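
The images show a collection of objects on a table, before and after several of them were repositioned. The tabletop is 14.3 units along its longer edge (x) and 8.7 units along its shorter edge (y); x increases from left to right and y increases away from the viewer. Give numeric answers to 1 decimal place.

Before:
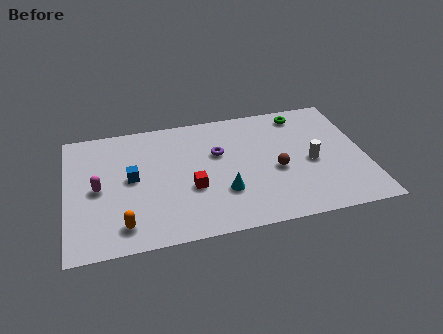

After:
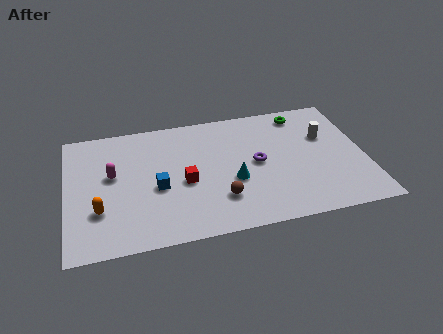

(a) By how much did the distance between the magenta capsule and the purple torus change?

+1.0

Before: roughly 5.9 units apart; after: 6.9. That's 1.0 units further apart.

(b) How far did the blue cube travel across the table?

1.5

The blue cube moved from about (3.1, 4.6) to (4.3, 3.7), a distance of √(1.2² + 0.9²) ≈ 1.5.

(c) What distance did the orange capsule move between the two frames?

1.6

The orange capsule was near (2.6, 1.5) before and (1.5, 2.7) after, so it travelled √(1.1² + 1.2²) ≈ 1.6 units.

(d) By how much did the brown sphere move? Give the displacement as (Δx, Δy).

(-2.8, -1.4)

The brown sphere started near (10.0, 3.7) and ended near (7.2, 2.3).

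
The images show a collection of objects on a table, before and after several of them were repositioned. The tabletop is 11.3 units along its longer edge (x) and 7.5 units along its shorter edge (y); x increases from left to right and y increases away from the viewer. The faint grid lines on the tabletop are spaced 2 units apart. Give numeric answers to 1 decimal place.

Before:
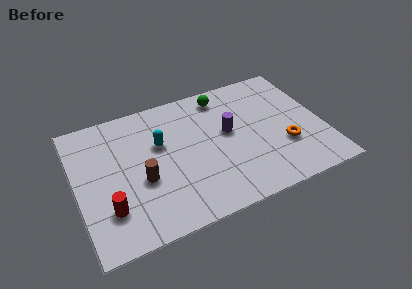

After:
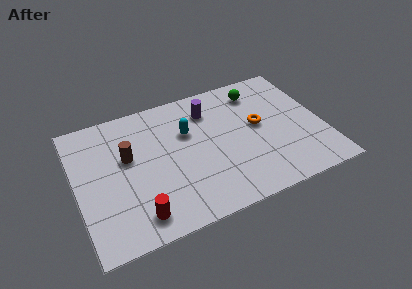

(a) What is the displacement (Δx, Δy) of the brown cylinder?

(-0.5, 1.5)

The brown cylinder was at about (2.9, 3.0) and moved to about (2.4, 4.5).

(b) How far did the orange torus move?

1.9

The orange torus was near (9.4, 2.5) before and (8.4, 4.1) after, so it travelled √(1.0² + 1.6²) ≈ 1.9 units.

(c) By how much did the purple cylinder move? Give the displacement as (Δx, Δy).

(-0.7, 1.6)

The purple cylinder was at about (7.0, 4.2) and moved to about (6.3, 5.8).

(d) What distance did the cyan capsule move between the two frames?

1.3

The cyan capsule was near (3.9, 4.7) before and (5.2, 4.9) after, so it travelled √(1.3² + 0.2²) ≈ 1.3 units.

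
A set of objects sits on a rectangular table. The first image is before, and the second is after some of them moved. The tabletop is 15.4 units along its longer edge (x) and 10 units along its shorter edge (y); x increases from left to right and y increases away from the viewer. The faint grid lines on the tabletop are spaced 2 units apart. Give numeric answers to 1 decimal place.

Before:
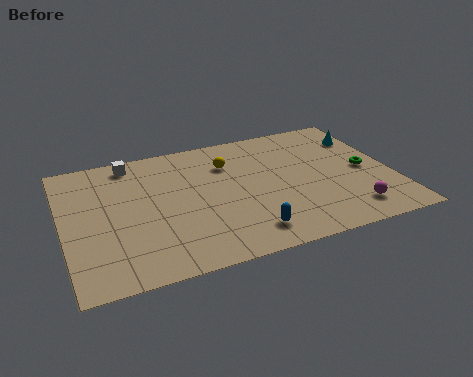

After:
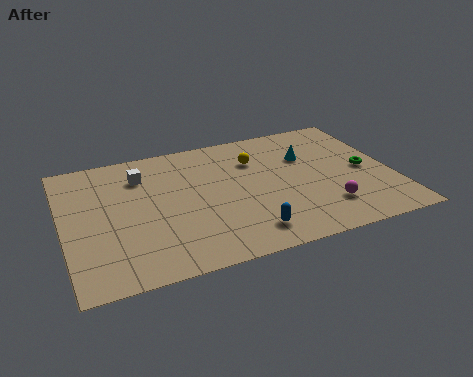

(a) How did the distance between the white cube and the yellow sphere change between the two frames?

+0.7

They were about 4.7 units apart before and 5.4 after — 0.7 units further apart.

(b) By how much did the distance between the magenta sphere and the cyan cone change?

-1.6

They were about 5.9 units apart before and 4.3 after — 1.6 units closer together.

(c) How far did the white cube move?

1.3

The white cube moved from about (3.4, 8.8) to (3.8, 7.6), a distance of √(0.4² + 1.2²) ≈ 1.3.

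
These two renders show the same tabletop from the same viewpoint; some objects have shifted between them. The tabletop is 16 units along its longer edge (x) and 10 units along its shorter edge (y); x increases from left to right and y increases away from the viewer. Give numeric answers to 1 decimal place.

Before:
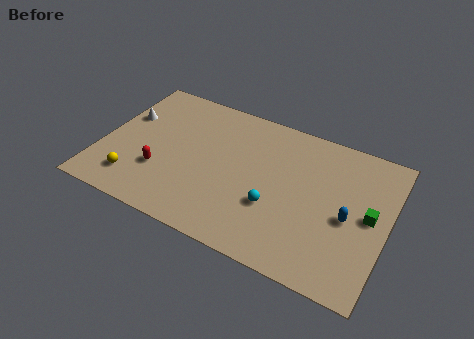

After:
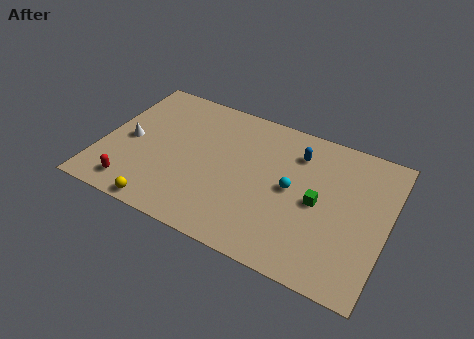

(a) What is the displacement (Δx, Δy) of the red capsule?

(-1.3, -1.7)

The red capsule was at about (3.5, 3.2) and moved to about (2.2, 1.5).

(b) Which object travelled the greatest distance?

the blue capsule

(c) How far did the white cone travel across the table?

1.8

The white cone was near (1.0, 6.4) before and (1.5, 4.7) after, so it travelled √(0.5² + 1.7²) ≈ 1.8 units.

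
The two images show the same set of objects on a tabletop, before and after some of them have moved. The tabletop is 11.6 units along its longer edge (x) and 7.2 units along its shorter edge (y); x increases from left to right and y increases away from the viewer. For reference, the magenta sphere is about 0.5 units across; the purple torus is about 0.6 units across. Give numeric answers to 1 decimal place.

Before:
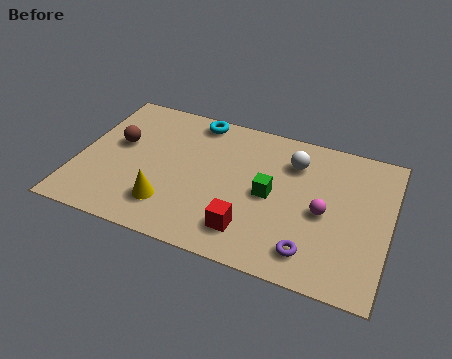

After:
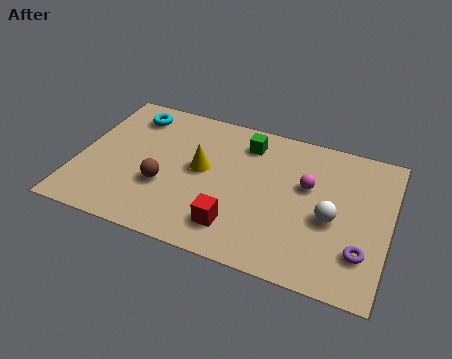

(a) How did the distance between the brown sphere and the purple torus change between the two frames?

-0.6

Before: roughly 8.0 units apart; after: 7.4. That's 0.6 units closer together.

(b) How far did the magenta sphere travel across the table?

1.3

From (9.2, 3.3) to (8.5, 4.4), the magenta sphere covered √(0.7² + 1.1²) ≈ 1.3 units.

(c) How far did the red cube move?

0.5

The red cube moved from about (6.6, 1.5) to (6.1, 1.5), a distance of √(0.5² + 0.0²) ≈ 0.5.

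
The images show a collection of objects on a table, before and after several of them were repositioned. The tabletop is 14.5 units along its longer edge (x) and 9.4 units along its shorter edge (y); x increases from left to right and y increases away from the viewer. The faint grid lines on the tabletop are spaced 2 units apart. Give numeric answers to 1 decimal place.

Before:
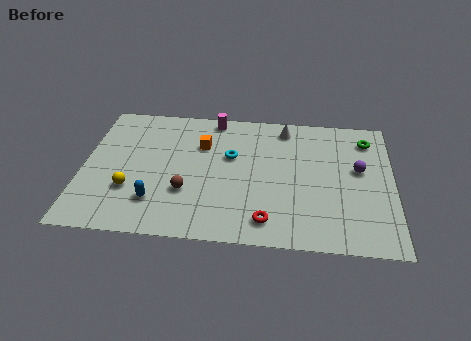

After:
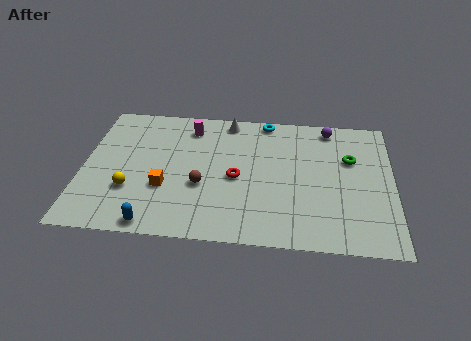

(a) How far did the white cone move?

2.7

The white cone was near (9.4, 8.1) before and (6.7, 8.4) after, so it travelled √(2.7² + 0.3²) ≈ 2.7 units.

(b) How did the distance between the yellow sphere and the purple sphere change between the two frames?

-0.3

The distance was about 10.9 in the first image and 10.6 in the second, so they moved 0.3 units closer together.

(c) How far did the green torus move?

1.7

The green torus was near (13.3, 7.6) before and (12.5, 6.1) after, so it travelled √(0.8² + 1.5²) ≈ 1.7 units.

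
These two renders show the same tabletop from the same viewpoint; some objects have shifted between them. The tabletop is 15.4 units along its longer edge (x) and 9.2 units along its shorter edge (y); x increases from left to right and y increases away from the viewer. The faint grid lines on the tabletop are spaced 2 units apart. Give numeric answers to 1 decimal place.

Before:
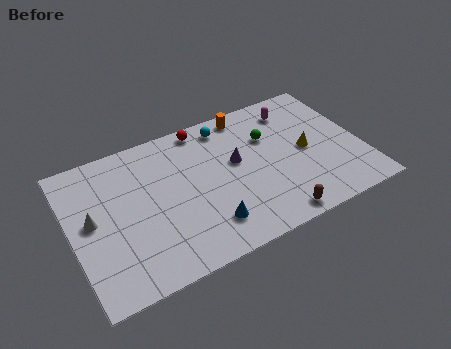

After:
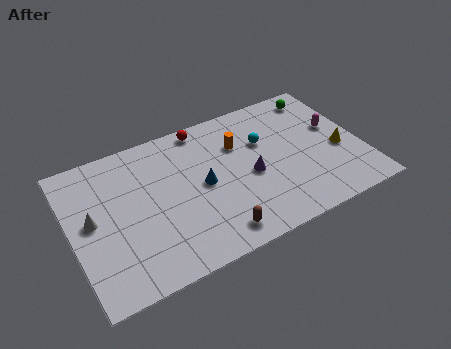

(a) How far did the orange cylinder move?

1.9

The orange cylinder was near (9.8, 8.2) before and (9.1, 6.4) after, so it travelled √(0.7² + 1.8²) ≈ 1.9 units.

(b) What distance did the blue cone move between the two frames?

2.6

The blue cone was near (6.8, 2.0) before and (6.9, 4.6) after, so it travelled √(0.1² + 2.6²) ≈ 2.6 units.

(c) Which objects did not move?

the white cone and the red sphere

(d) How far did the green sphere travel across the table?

3.5

From (10.7, 6.2) to (13.8, 7.9), the green sphere covered √(3.1² + 1.7²) ≈ 3.5 units.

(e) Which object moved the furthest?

the green sphere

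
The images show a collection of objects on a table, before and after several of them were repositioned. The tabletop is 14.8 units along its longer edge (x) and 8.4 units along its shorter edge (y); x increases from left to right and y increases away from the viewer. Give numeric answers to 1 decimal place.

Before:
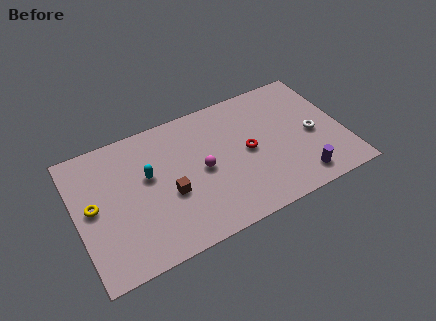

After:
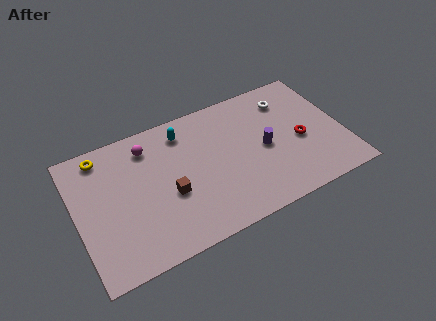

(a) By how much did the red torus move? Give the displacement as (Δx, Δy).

(2.9, -0.5)

The red torus started near (9.5, 4.2) and ended near (12.4, 3.7).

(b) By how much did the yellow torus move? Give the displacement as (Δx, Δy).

(0.8, 2.9)

From the two frames, the yellow torus sits at roughly (0.9, 4.4) before and (1.7, 7.3) after.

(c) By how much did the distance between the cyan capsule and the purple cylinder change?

-3.7

Before: roughly 8.8 units apart; after: 5.1. That's 3.7 units closer together.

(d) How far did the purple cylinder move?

3.1

The purple cylinder was near (12.0, 1.3) before and (10.4, 4.0) after, so it travelled √(1.6² + 2.7²) ≈ 3.1 units.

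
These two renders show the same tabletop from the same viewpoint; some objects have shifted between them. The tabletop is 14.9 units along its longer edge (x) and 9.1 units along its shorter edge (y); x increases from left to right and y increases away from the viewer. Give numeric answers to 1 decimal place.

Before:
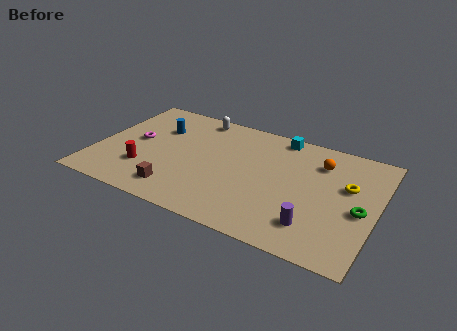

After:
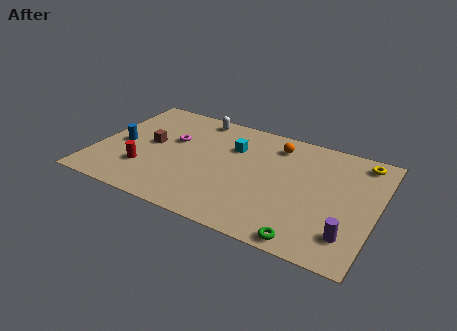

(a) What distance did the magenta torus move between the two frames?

2.1

From (2.0, 4.8) to (3.9, 5.6), the magenta torus covered √(1.9² + 0.8²) ≈ 2.1 units.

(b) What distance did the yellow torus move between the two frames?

2.4

The yellow torus moved from about (13.3, 5.6) to (13.8, 7.9), a distance of √(0.5² + 2.3²) ≈ 2.4.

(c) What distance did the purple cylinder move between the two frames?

1.8

The purple cylinder moved from about (11.9, 2.0) to (13.7, 2.0), a distance of √(1.8² + 0.0²) ≈ 1.8.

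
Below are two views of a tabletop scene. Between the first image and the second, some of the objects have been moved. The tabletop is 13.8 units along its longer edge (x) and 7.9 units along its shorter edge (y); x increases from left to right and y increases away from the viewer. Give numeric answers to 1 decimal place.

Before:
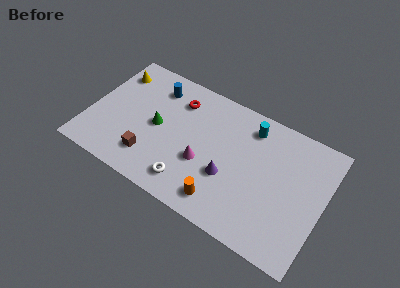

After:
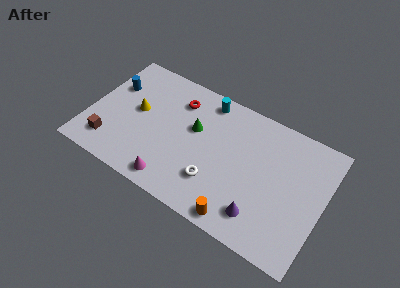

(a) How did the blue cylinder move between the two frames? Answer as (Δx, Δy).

(-2.4, -1.0)

The blue cylinder was at about (3.5, 6.3) and moved to about (1.1, 5.3).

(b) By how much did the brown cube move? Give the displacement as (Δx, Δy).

(-2.4, -0.2)

From the two frames, the brown cube sits at roughly (3.9, 1.8) before and (1.5, 1.6) after.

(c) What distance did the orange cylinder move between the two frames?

1.2

The orange cylinder was near (8.3, 1.3) before and (9.4, 0.8) after, so it travelled √(1.1² + 0.5²) ≈ 1.2 units.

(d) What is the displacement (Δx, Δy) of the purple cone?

(2.1, -1.3)

From the two frames, the purple cone sits at roughly (8.4, 2.9) before and (10.5, 1.6) after.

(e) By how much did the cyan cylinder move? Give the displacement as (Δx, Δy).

(-2.7, 0.4)

From the two frames, the cyan cylinder sits at roughly (9.2, 6.5) before and (6.5, 6.9) after.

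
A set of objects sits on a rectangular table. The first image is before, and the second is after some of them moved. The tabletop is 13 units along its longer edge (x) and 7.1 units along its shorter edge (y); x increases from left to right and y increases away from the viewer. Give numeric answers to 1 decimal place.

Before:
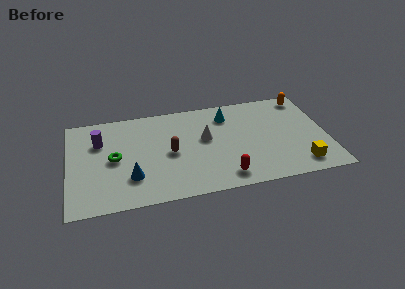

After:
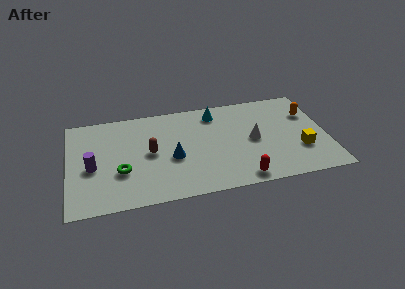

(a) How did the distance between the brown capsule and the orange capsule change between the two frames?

+0.7

Before: roughly 7.5 units apart; after: 8.2. That's 0.7 units further apart.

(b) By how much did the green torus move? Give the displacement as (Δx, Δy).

(0.3, -1.0)

The green torus started near (2.3, 3.5) and ended near (2.6, 2.5).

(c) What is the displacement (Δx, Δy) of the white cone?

(2.4, -0.6)

From the two frames, the white cone sits at roughly (6.9, 4.1) before and (9.3, 3.5) after.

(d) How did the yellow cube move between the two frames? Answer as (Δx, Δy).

(0.1, 1.1)

From the two frames, the yellow cube sits at roughly (11.5, 1.2) before and (11.6, 2.3) after.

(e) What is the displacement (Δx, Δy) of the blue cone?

(2.1, 1.0)

From the two frames, the blue cone sits at roughly (3.1, 2.0) before and (5.2, 3.0) after.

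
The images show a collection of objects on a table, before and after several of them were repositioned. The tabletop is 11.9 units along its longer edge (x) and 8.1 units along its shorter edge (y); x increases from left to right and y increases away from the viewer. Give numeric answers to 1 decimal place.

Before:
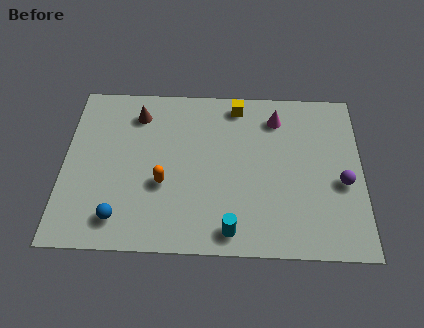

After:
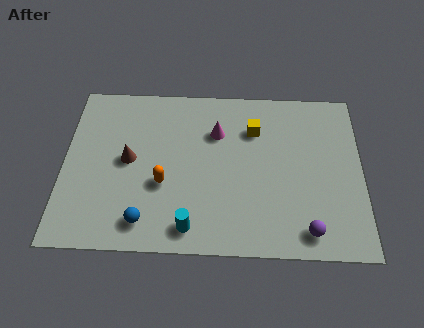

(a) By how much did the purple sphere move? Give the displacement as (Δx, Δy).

(-1.4, -2.3)

The purple sphere started near (11.1, 3.4) and ended near (9.7, 1.1).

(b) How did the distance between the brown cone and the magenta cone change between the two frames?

-1.8

Before: roughly 5.6 units apart; after: 3.8. That's 1.8 units closer together.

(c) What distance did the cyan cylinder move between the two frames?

1.6

From (6.7, 1.0) to (5.1, 1.1), the cyan cylinder covered √(1.6² + 0.1²) ≈ 1.6 units.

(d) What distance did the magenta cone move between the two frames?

2.5

From (8.5, 6.5) to (6.1, 5.7), the magenta cone covered √(2.4² + 0.8²) ≈ 2.5 units.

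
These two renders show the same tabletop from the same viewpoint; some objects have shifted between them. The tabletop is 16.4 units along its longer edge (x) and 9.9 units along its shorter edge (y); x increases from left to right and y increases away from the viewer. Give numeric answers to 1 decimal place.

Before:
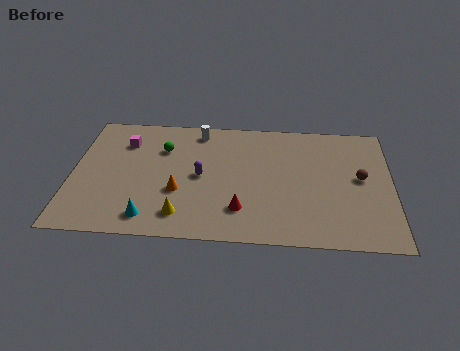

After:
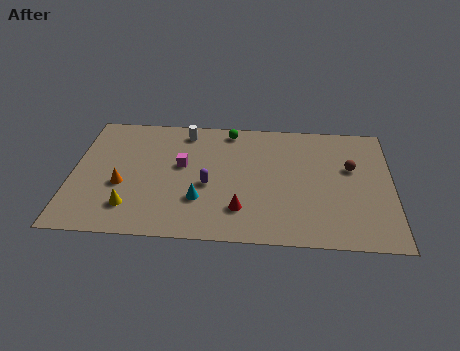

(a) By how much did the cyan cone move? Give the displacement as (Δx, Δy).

(2.5, 1.5)

The cyan cone started near (4.1, 1.5) and ended near (6.6, 3.0).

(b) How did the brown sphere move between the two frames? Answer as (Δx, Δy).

(-0.5, 0.8)

The brown sphere started near (14.8, 5.3) and ended near (14.3, 6.1).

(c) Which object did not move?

the red cone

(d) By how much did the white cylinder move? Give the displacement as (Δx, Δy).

(-0.7, -0.1)

The white cylinder started near (6.4, 8.6) and ended near (5.7, 8.5).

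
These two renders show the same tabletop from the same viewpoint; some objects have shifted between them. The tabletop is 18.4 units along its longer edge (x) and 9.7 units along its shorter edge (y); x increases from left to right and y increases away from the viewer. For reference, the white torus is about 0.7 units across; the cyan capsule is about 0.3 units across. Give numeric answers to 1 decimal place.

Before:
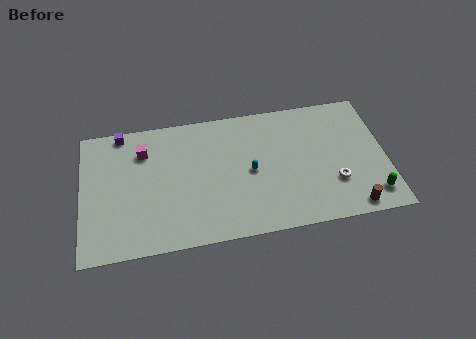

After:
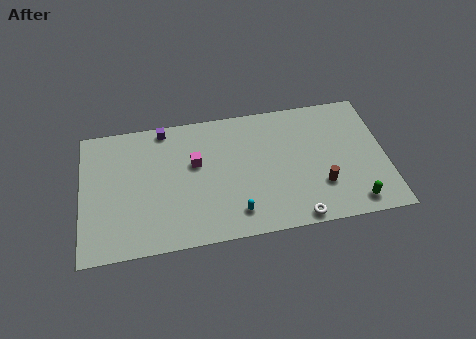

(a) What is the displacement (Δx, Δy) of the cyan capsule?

(-1.0, -2.9)

The cyan capsule was at about (10.2, 4.7) and moved to about (9.2, 1.8).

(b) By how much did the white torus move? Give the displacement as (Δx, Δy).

(-2.4, -2.2)

The white torus started near (15.2, 3.0) and ended near (12.8, 0.8).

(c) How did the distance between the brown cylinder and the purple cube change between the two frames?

-4.7

The distance was about 15.7 in the first image and 11.0 in the second, so they moved 4.7 units closer together.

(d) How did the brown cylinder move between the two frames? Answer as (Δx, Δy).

(-1.7, 1.9)

From the two frames, the brown cylinder sits at roughly (16.1, 1.0) before and (14.4, 2.9) after.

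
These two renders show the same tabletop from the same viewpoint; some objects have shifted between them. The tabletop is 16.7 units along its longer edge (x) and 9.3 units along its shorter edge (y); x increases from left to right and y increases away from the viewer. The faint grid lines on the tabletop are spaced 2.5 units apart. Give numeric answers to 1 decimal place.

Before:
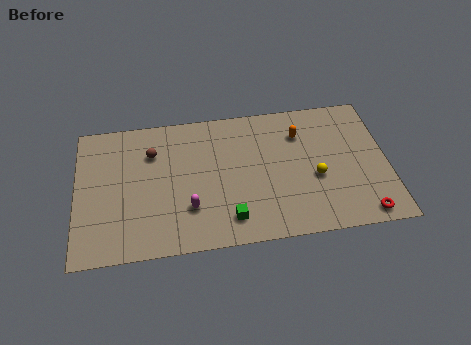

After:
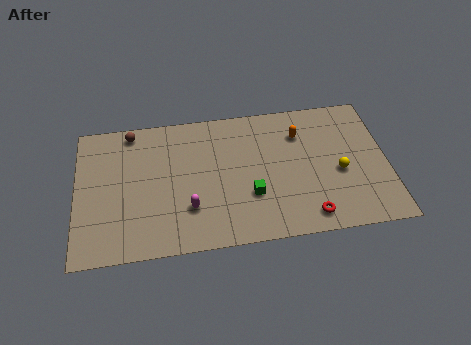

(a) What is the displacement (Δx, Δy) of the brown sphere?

(-1.1, 1.6)

From the two frames, the brown sphere sits at roughly (4.1, 6.7) before and (3.0, 8.3) after.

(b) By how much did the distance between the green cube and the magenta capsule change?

+1.0

The distance was about 2.3 in the first image and 3.3 in the second, so they moved 1.0 units further apart.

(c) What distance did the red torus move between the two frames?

2.9

The red torus was near (15.2, 1.0) before and (12.3, 1.3) after, so it travelled √(2.9² + 0.3²) ≈ 2.9 units.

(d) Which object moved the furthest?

the red torus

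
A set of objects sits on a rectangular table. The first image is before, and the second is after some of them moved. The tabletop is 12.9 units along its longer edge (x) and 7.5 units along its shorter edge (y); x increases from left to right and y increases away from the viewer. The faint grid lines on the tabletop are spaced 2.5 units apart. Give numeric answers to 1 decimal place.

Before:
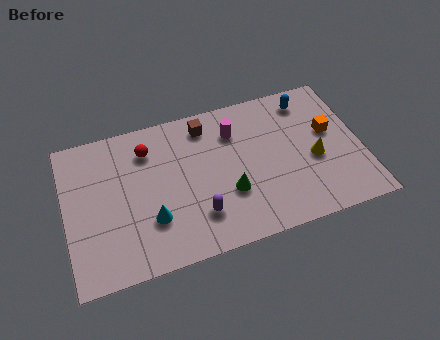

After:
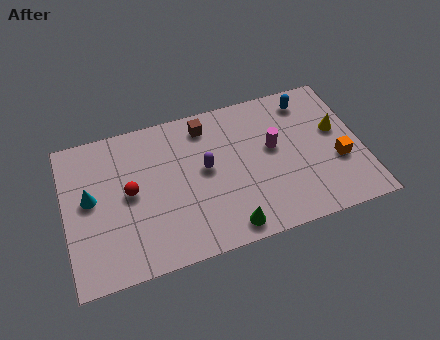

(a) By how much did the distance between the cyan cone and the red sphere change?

-1.8

They were about 3.5 units apart before and 1.7 after — 1.8 units closer together.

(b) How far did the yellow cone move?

1.6

From (10.8, 3.2) to (11.9, 4.4), the yellow cone covered √(1.1² + 1.2²) ≈ 1.6 units.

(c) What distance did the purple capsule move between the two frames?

2.3

The purple capsule moved from about (5.6, 1.9) to (6.1, 4.1), a distance of √(0.5² + 2.2²) ≈ 2.3.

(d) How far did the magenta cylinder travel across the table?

2.1

From (7.5, 5.6) to (9.1, 4.3), the magenta cylinder covered √(1.6² + 1.3²) ≈ 2.1 units.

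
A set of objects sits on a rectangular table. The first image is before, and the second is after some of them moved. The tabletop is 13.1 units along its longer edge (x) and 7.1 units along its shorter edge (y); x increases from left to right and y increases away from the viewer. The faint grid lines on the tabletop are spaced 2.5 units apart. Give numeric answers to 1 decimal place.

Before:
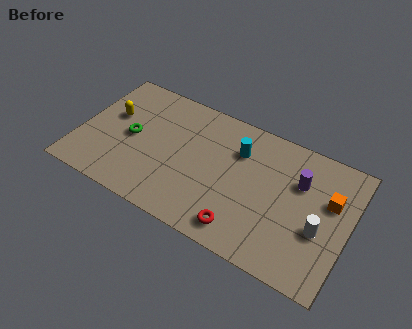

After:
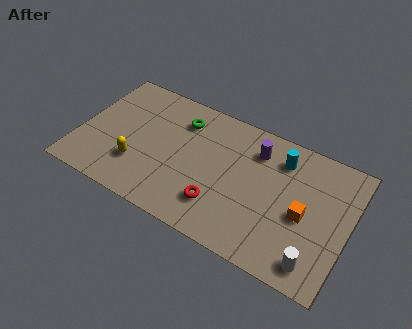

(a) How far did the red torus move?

1.4

The red torus moved from about (8.3, 1.1) to (7.1, 1.8), a distance of √(1.2² + 0.7²) ≈ 1.4.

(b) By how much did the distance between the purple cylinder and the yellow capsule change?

-2.8

Before: roughly 9.2 units apart; after: 6.4. That's 2.8 units closer together.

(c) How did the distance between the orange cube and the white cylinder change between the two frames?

+0.5

They were about 1.7 units apart before and 2.2 after — 0.5 units further apart.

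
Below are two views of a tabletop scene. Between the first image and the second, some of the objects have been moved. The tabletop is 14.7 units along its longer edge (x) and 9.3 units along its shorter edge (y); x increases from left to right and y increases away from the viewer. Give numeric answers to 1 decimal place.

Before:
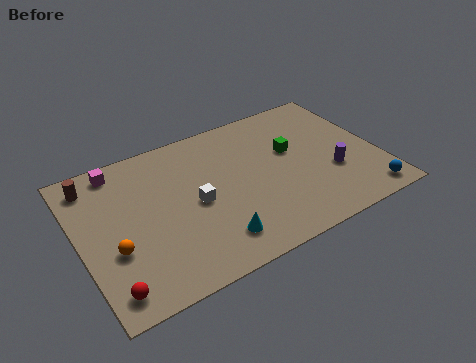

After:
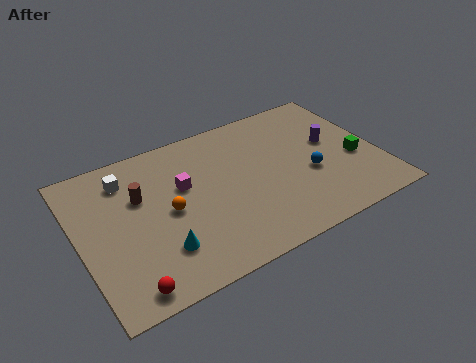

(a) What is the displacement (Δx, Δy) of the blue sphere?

(-2.4, 2.6)

The blue sphere started near (13.6, 1.1) and ended near (11.2, 3.7).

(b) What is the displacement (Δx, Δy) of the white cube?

(-3.0, 3.0)

The white cube started near (5.6, 4.4) and ended near (2.6, 7.4).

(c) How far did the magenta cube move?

3.8

The magenta cube moved from about (2.3, 8.2) to (5.2, 5.7), a distance of √(2.9² + 2.5²) ≈ 3.8.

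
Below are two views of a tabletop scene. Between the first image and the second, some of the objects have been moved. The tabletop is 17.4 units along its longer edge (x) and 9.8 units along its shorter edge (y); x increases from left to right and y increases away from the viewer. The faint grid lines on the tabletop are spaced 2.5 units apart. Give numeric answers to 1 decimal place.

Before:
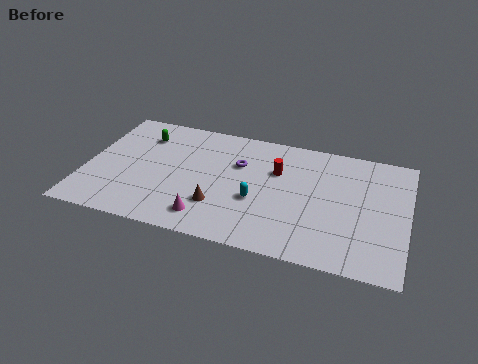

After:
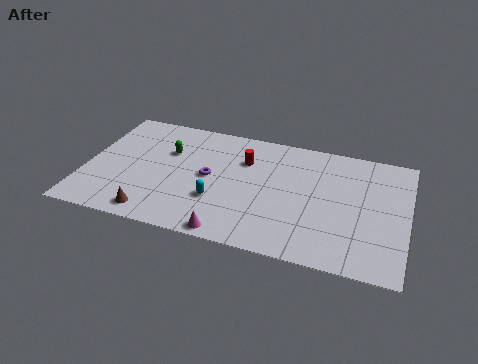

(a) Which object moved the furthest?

the brown cone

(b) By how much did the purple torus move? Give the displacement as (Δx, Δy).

(-1.5, -1.5)

The purple torus started near (8.2, 6.5) and ended near (6.7, 5.0).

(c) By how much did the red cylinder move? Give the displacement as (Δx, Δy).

(-1.8, 0.4)

From the two frames, the red cylinder sits at roughly (10.3, 6.5) before and (8.5, 6.9) after.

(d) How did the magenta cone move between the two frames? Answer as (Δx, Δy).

(1.3, -0.9)

The magenta cone started near (6.9, 1.7) and ended near (8.2, 0.8).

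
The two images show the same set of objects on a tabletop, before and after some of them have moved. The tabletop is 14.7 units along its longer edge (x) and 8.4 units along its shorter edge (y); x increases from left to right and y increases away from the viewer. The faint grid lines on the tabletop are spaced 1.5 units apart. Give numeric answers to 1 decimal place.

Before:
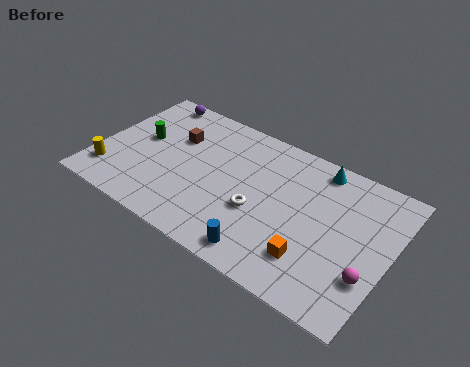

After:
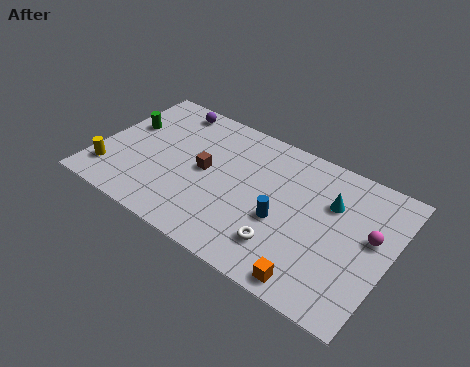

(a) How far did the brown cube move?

2.2

The brown cube was near (3.6, 5.6) before and (5.4, 4.3) after, so it travelled √(1.8² + 1.3²) ≈ 2.2 units.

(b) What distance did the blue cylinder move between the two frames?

2.4

The blue cylinder moved from about (9.0, 1.1) to (9.5, 3.4), a distance of √(0.5² + 2.3²) ≈ 2.4.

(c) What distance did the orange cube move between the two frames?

1.2

The orange cube moved from about (11.2, 2.1) to (11.5, 0.9), a distance of √(0.3² + 1.2²) ≈ 1.2.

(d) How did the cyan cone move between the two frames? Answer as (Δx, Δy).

(0.9, -1.7)

From the two frames, the cyan cone sits at roughly (10.7, 7.4) before and (11.6, 5.7) after.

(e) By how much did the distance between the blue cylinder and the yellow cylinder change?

+0.6

They were about 8.1 units apart before and 8.7 after — 0.6 units further apart.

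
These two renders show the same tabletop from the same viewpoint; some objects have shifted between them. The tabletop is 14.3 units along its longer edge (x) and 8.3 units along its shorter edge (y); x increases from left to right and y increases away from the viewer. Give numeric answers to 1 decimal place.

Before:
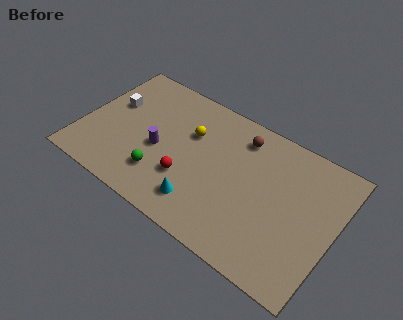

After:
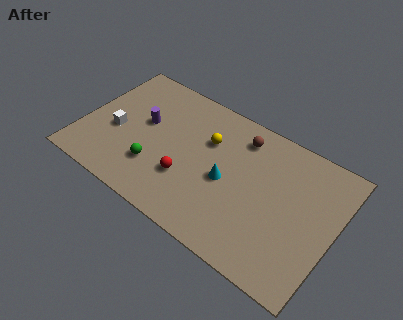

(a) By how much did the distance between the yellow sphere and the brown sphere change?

-0.9

They were about 3.0 units apart before and 2.1 after — 0.9 units closer together.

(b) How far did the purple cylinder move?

1.6

From (4.4, 3.6) to (3.3, 4.8), the purple cylinder covered √(1.1² + 1.2²) ≈ 1.6 units.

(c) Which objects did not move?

the brown sphere and the red sphere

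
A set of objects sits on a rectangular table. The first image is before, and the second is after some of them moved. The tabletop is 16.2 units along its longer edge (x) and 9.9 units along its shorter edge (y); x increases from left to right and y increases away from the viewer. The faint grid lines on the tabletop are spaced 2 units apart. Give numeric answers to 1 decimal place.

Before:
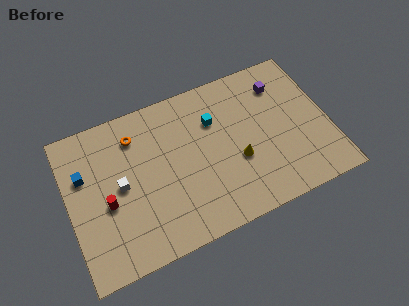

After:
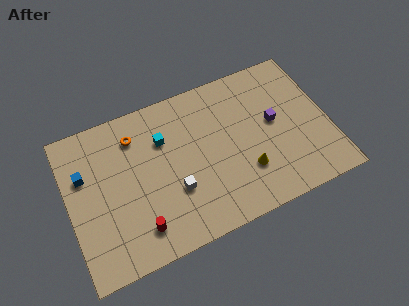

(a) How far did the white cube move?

3.6

The white cube moved from about (3.2, 5.0) to (6.4, 3.4), a distance of √(3.2² + 1.6²) ≈ 3.6.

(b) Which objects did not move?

the blue cube and the orange torus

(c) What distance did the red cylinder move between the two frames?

2.9

From (2.3, 4.2) to (4.0, 1.9), the red cylinder covered √(1.7² + 2.3²) ≈ 2.9 units.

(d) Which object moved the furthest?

the white cube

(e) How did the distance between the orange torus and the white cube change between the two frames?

+1.8

Before: roughly 3.0 units apart; after: 4.8. That's 1.8 units further apart.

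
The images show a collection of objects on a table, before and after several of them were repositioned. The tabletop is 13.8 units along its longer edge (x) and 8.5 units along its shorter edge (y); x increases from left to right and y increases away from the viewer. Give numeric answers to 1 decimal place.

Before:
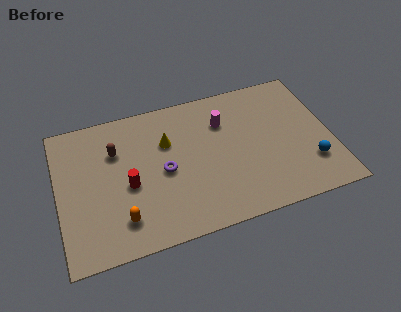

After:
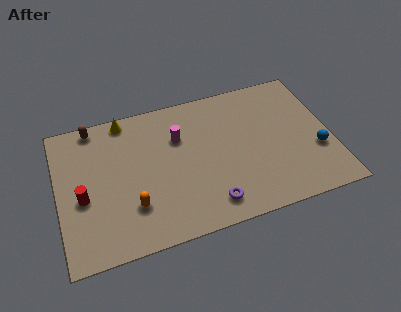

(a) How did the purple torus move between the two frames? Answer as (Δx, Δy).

(2.1, -2.6)

The purple torus was at about (5.3, 4.0) and moved to about (7.4, 1.4).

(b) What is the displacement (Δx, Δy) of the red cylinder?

(-2.3, -0.1)

From the two frames, the red cylinder sits at roughly (3.5, 3.7) before and (1.2, 3.6) after.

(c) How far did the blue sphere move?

0.8

From (12.6, 2.3) to (13.0, 3.0), the blue sphere covered √(0.4² + 0.7²) ≈ 0.8 units.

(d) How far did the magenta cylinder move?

2.3

The magenta cylinder was near (8.5, 6.1) before and (6.2, 5.8) after, so it travelled √(2.3² + 0.3²) ≈ 2.3 units.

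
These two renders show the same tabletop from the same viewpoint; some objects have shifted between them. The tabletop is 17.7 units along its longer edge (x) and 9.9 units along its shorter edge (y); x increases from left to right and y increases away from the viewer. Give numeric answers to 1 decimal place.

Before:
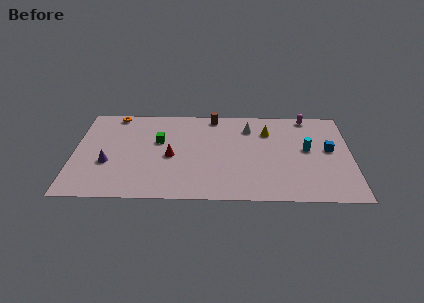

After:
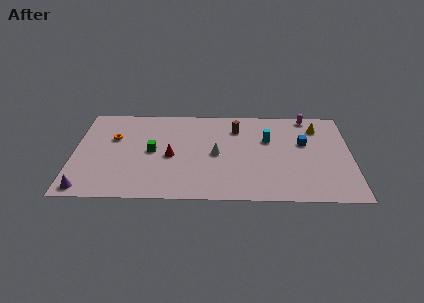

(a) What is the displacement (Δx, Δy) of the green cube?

(-0.4, -1.1)

From the two frames, the green cube sits at roughly (5.4, 6.1) before and (5.0, 5.0) after.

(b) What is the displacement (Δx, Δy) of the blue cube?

(-1.6, 0.7)

The blue cube started near (16.3, 5.4) and ended near (14.7, 6.1).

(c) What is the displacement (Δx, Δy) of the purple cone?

(-1.3, -2.7)

The purple cone was at about (2.2, 3.7) and moved to about (0.9, 1.0).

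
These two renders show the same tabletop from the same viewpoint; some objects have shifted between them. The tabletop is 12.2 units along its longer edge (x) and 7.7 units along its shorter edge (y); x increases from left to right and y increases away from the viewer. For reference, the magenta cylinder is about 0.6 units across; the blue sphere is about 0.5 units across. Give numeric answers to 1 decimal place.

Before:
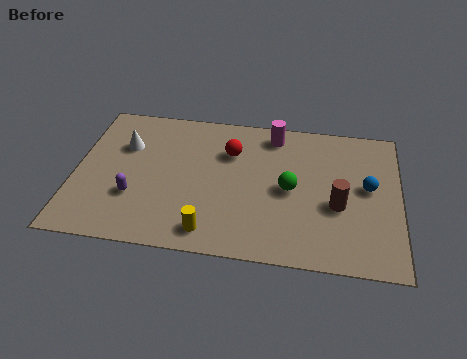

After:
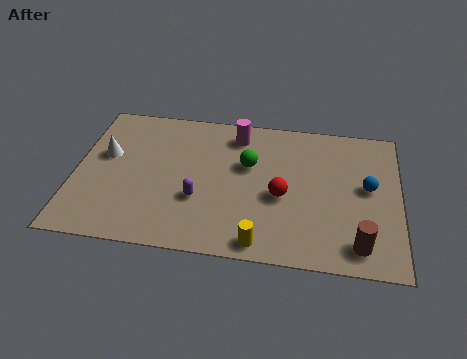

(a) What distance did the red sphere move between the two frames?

2.9

The red sphere was near (5.8, 5.4) before and (7.8, 3.3) after, so it travelled √(2.0² + 2.1²) ≈ 2.9 units.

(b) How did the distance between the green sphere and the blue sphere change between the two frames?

+1.6

They were about 2.9 units apart before and 4.5 after — 1.6 units further apart.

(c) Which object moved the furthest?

the red sphere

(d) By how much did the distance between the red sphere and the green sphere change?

-0.9

They were about 2.9 units apart before and 2.0 after — 0.9 units closer together.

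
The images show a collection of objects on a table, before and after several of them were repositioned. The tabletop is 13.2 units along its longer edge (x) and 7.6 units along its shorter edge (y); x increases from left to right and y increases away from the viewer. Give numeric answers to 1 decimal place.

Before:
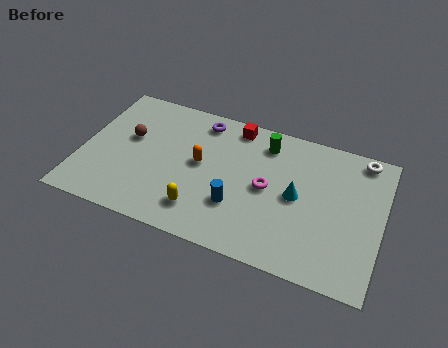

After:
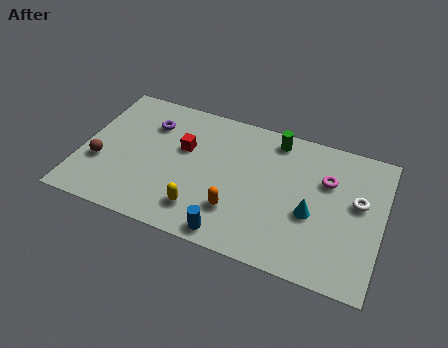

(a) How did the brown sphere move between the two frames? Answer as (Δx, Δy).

(-1.1, -1.8)

The brown sphere was at about (2.0, 4.5) and moved to about (0.9, 2.7).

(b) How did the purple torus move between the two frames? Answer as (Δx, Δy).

(-2.2, -0.9)

The purple torus started near (5.0, 6.5) and ended near (2.8, 5.6).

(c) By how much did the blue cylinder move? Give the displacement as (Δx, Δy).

(-0.1, -1.6)

The blue cylinder started near (7.0, 2.4) and ended near (6.9, 0.8).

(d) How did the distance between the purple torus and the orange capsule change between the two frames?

+3.1

The distance was about 2.4 in the first image and 5.5 in the second, so they moved 3.1 units further apart.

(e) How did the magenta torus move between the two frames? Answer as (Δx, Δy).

(2.5, 1.3)

From the two frames, the magenta torus sits at roughly (8.2, 3.8) before and (10.7, 5.1) after.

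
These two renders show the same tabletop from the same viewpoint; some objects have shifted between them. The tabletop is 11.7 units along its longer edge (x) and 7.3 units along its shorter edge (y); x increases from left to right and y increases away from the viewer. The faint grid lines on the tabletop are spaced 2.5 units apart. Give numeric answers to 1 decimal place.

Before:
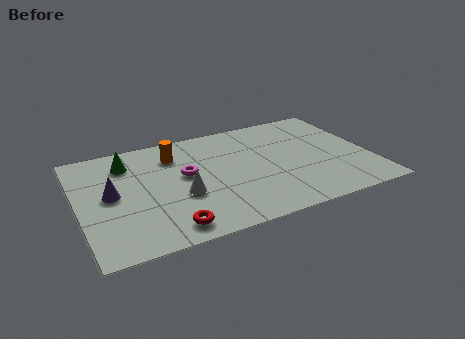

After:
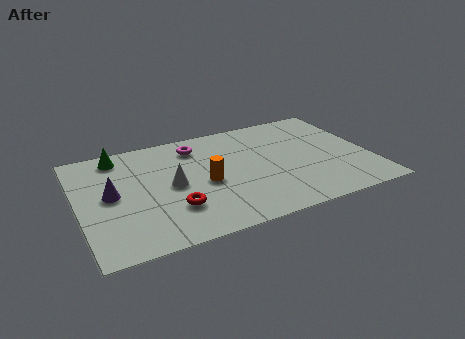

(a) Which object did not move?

the purple cone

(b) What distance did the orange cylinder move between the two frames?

2.5

The orange cylinder was near (4.0, 5.6) before and (5.0, 3.3) after, so it travelled √(1.0² + 2.3²) ≈ 2.5 units.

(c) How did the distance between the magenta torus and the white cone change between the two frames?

+1.3

Before: roughly 1.3 units apart; after: 2.6. That's 1.3 units further apart.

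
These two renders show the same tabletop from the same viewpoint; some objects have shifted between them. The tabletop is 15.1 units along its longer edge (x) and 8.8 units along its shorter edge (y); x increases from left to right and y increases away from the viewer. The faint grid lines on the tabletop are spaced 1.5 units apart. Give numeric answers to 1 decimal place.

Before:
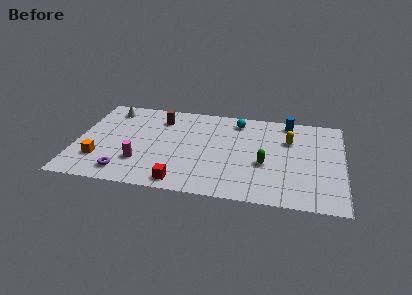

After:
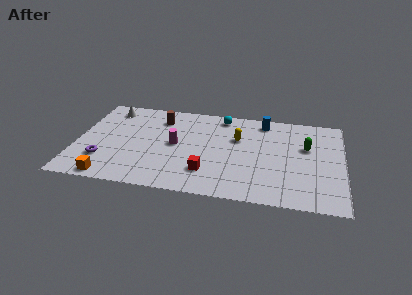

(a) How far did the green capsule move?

3.0

From (10.7, 3.5) to (13.0, 5.5), the green capsule covered √(2.3² + 2.0²) ≈ 3.0 units.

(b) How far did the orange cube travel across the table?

1.7

The orange cube was near (1.4, 2.4) before and (2.1, 0.8) after, so it travelled √(0.7² + 1.6²) ≈ 1.7 units.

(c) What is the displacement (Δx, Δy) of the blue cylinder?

(-1.4, -0.2)

From the two frames, the blue cylinder sits at roughly (11.9, 7.8) before and (10.5, 7.6) after.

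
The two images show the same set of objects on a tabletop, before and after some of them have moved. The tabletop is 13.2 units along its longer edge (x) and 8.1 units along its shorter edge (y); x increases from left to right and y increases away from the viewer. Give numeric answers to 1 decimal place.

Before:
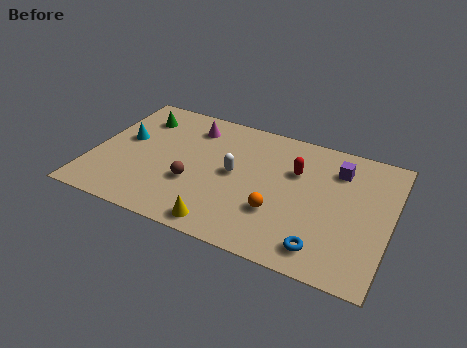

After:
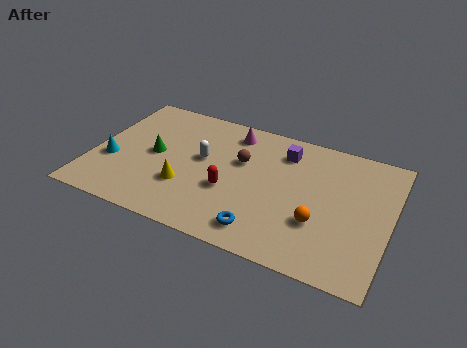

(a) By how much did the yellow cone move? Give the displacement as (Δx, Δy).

(-1.9, 1.7)

The yellow cone started near (6.2, 0.9) and ended near (4.3, 2.6).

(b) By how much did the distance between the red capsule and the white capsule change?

-0.8

Before: roughly 2.9 units apart; after: 2.1. That's 0.8 units closer together.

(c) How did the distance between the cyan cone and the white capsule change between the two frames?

-0.8

They were about 5.0 units apart before and 4.2 after — 0.8 units closer together.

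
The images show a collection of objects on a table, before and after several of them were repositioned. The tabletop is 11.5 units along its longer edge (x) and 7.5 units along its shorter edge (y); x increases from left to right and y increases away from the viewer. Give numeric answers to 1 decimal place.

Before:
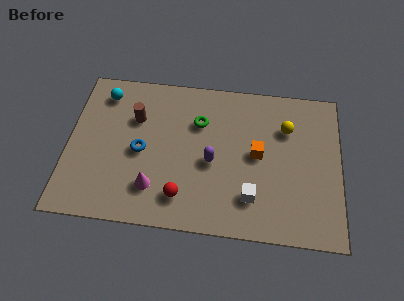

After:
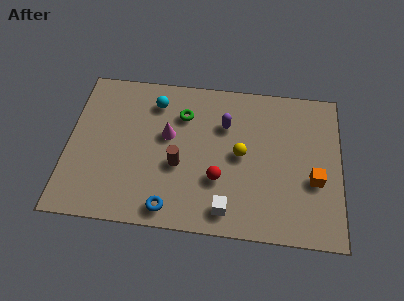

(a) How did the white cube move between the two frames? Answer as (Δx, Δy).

(-1.0, -0.7)

From the two frames, the white cube sits at roughly (7.8, 1.8) before and (6.8, 1.1) after.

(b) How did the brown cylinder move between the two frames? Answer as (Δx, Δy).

(1.9, -2.1)

The brown cylinder was at about (2.8, 5.1) and moved to about (4.7, 3.0).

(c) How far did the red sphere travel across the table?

1.8

From (4.9, 1.5) to (6.4, 2.5), the red sphere covered √(1.5² + 1.0²) ≈ 1.8 units.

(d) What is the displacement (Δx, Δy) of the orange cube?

(2.4, -1.0)

The orange cube was at about (8.0, 3.9) and moved to about (10.4, 2.9).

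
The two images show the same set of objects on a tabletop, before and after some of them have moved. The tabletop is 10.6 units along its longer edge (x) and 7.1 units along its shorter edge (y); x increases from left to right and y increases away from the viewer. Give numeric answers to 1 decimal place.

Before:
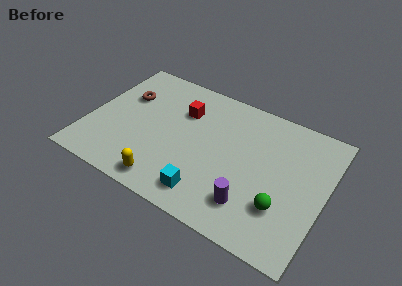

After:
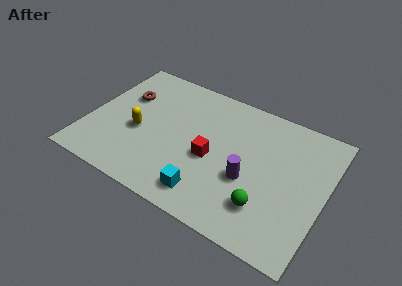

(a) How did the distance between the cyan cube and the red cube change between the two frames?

-2.3

Before: roughly 4.2 units apart; after: 1.9. That's 2.3 units closer together.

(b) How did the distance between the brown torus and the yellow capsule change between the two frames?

-2.6

The distance was about 4.5 in the first image and 1.9 in the second, so they moved 2.6 units closer together.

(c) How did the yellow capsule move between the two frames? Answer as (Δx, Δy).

(-1.6, 2.1)

From the two frames, the yellow capsule sits at roughly (3.9, 0.9) before and (2.3, 3.0) after.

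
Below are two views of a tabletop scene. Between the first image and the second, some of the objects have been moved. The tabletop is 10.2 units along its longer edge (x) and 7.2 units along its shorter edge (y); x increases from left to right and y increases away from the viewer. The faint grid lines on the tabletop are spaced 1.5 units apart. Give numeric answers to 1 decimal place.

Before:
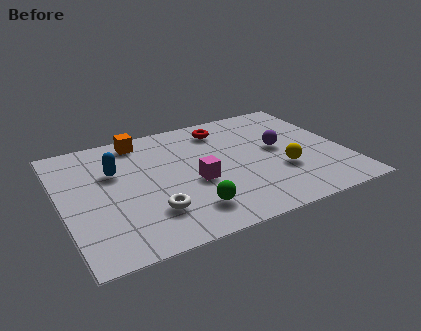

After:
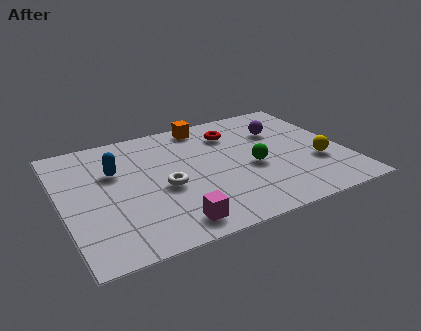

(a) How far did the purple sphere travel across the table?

1.1

From (7.9, 3.9) to (8.1, 5.0), the purple sphere covered √(0.2² + 1.1²) ≈ 1.1 units.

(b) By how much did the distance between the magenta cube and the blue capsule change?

+0.8

They were about 3.2 units apart before and 4.0 after — 0.8 units further apart.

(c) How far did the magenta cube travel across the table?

2.3

From (4.7, 3.0) to (3.6, 1.0), the magenta cube covered √(1.1² + 2.0²) ≈ 2.3 units.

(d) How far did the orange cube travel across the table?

2.4

The orange cube was near (3.1, 6.3) before and (5.5, 6.4) after, so it travelled √(2.4² + 0.1²) ≈ 2.4 units.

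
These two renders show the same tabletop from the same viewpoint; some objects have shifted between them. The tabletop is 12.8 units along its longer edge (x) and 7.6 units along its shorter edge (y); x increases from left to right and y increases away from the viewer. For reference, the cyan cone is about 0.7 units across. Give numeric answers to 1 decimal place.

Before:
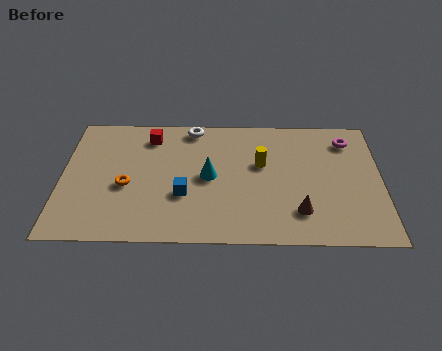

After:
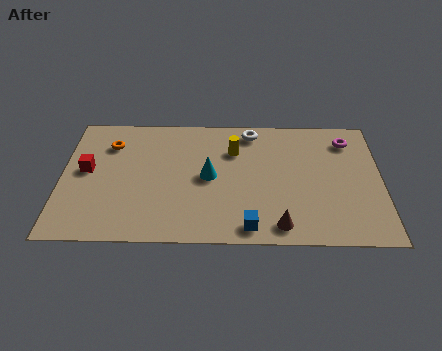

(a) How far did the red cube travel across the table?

3.3

The red cube was near (3.5, 6.2) before and (1.0, 4.1) after, so it travelled √(2.5² + 2.1²) ≈ 3.3 units.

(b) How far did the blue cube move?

3.2

From (4.9, 2.7) to (7.5, 0.9), the blue cube covered √(2.6² + 1.8²) ≈ 3.2 units.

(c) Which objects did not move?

the cyan cone and the magenta torus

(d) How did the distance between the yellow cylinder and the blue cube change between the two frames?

+0.9

Before: roughly 3.6 units apart; after: 4.5. That's 0.9 units further apart.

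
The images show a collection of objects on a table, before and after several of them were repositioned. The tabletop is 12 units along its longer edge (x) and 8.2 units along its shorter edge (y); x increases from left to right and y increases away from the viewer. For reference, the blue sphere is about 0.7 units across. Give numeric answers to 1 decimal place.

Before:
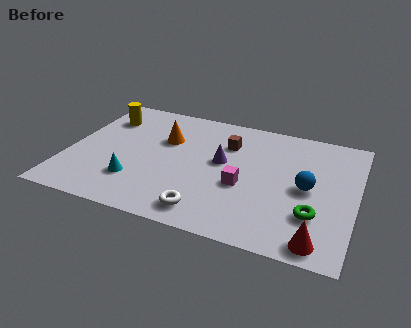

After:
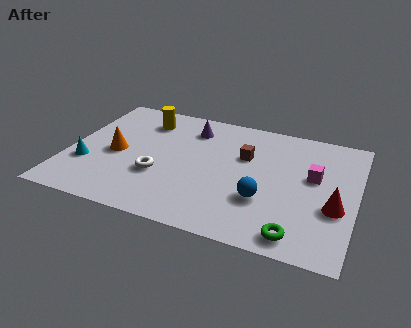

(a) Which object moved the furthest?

the magenta cube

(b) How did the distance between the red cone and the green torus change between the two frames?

+1.0

The distance was about 1.5 in the first image and 2.5 in the second, so they moved 1.0 units further apart.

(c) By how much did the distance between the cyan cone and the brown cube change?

+1.8

They were about 5.1 units apart before and 6.9 after — 1.8 units further apart.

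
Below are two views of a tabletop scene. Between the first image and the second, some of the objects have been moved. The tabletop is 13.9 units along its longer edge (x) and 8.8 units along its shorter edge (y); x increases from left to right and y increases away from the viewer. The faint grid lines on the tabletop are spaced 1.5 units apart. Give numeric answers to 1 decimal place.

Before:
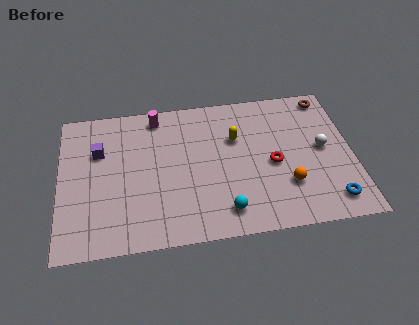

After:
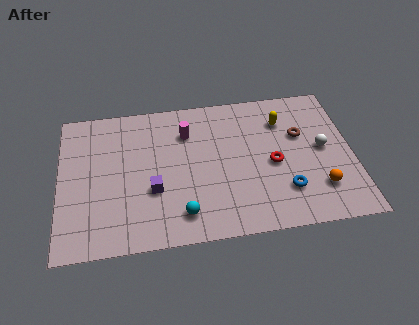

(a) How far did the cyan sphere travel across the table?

2.0

The cyan sphere was near (7.7, 1.5) before and (5.7, 1.6) after, so it travelled √(2.0² + 0.1²) ≈ 2.0 units.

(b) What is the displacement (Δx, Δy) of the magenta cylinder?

(1.4, -1.2)

The magenta cylinder was at about (4.7, 7.7) and moved to about (6.1, 6.5).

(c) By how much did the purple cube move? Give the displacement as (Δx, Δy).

(2.5, -2.7)

From the two frames, the purple cube sits at roughly (1.9, 5.9) before and (4.4, 3.2) after.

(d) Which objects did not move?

the white sphere and the red torus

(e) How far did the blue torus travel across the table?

2.3

The blue torus moved from about (12.7, 1.4) to (10.6, 2.3), a distance of √(2.1² + 0.9²) ≈ 2.3.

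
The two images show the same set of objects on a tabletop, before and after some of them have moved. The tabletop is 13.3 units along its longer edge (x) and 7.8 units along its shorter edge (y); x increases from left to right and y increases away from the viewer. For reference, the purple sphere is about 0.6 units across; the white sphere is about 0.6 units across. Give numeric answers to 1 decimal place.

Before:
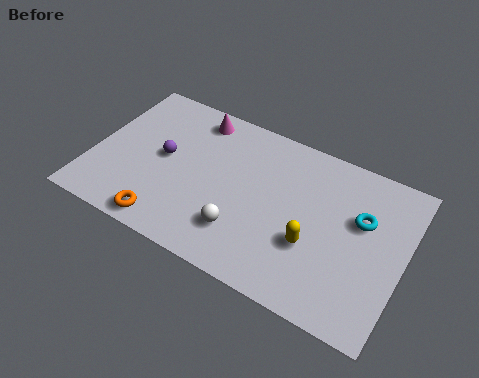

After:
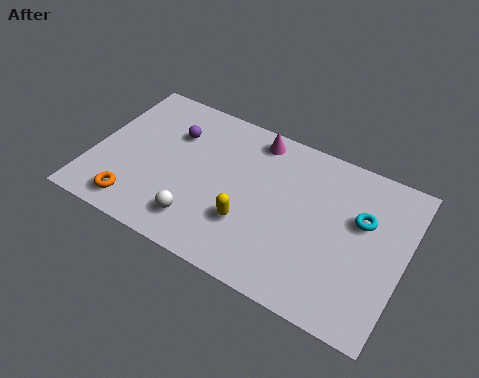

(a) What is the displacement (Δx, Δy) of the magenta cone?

(2.6, 0.1)

From the two frames, the magenta cone sits at roughly (4.0, 6.7) before and (6.6, 6.8) after.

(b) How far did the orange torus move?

1.4

The orange torus was near (3.6, 0.9) before and (2.2, 1.2) after, so it travelled √(1.4² + 0.3²) ≈ 1.4 units.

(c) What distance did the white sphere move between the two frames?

1.8

From (6.7, 2.0) to (4.9, 1.6), the white sphere covered √(1.8² + 0.4²) ≈ 1.8 units.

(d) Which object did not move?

the cyan torus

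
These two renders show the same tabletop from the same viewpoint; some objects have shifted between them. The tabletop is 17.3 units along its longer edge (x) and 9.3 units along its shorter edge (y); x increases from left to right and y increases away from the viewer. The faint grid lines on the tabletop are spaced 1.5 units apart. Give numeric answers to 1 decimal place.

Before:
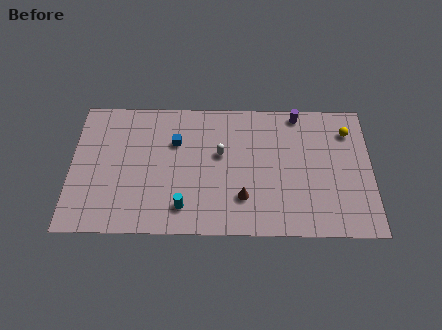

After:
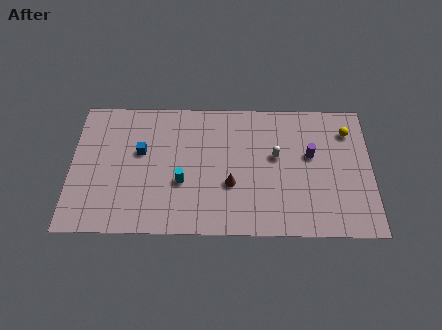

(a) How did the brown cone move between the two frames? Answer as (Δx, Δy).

(-0.7, 0.9)

The brown cone was at about (9.9, 2.5) and moved to about (9.2, 3.4).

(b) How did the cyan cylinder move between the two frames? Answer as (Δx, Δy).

(-0.1, 1.7)

The cyan cylinder was at about (6.5, 1.8) and moved to about (6.4, 3.5).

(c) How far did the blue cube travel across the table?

2.1

The blue cube was near (6.0, 6.3) before and (4.0, 5.6) after, so it travelled √(2.0² + 0.7²) ≈ 2.1 units.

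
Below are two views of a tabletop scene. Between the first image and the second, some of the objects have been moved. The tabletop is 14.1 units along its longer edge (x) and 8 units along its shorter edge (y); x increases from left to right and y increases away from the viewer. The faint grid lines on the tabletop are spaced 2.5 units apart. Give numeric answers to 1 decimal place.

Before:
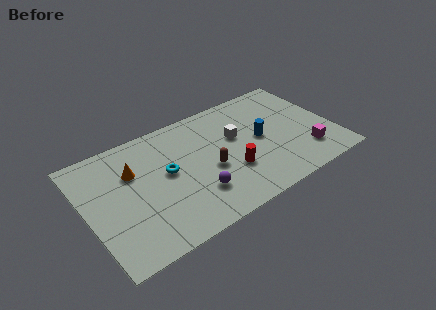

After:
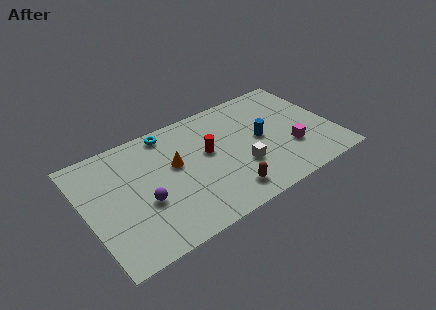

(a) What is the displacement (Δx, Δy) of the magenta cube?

(-0.8, 0.7)

The magenta cube was at about (12.3, 1.9) and moved to about (11.5, 2.6).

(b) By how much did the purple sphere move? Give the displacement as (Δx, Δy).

(-2.8, 0.9)

The purple sphere was at about (5.9, 2.2) and moved to about (3.1, 3.1).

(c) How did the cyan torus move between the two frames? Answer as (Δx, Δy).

(0.5, 2.7)

From the two frames, the cyan torus sits at roughly (4.6, 4.4) before and (5.1, 7.1) after.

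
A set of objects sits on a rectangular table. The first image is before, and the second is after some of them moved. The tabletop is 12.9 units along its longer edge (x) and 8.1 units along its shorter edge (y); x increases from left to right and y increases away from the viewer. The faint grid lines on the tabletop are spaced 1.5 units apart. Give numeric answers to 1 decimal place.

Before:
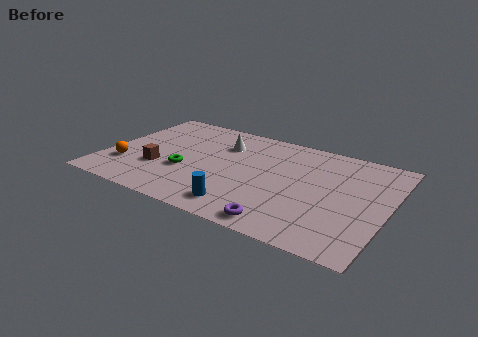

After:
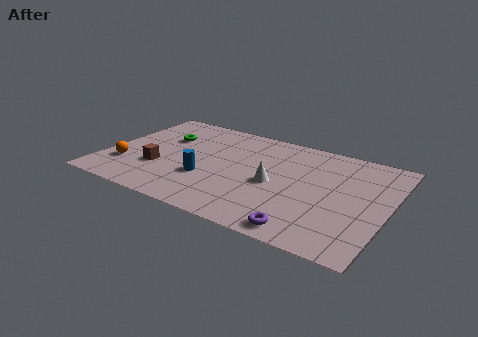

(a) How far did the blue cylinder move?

2.4

The blue cylinder was near (6.7, 1.3) before and (4.8, 2.8) after, so it travelled √(1.9² + 1.5²) ≈ 2.4 units.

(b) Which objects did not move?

the orange sphere and the brown cube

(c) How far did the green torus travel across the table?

2.8

The green torus was near (3.8, 3.0) before and (2.4, 5.4) after, so it travelled √(1.4² + 2.4²) ≈ 2.8 units.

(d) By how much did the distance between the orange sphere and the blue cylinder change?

-2.0

They were about 5.7 units apart before and 3.7 after — 2.0 units closer together.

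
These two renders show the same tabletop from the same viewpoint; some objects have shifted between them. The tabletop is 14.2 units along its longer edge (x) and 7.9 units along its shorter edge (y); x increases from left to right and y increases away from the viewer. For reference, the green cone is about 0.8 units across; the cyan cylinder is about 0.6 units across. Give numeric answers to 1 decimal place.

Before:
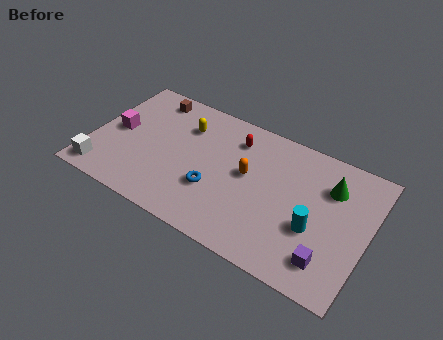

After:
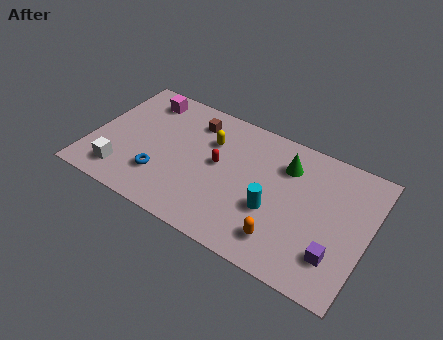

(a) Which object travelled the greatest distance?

the orange capsule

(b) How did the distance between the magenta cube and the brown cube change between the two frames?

-0.4

The distance was about 3.1 in the first image and 2.7 in the second, so they moved 0.4 units closer together.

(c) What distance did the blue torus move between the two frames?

2.7

From (6.5, 2.7) to (3.8, 2.2), the blue torus covered √(2.7² + 0.5²) ≈ 2.7 units.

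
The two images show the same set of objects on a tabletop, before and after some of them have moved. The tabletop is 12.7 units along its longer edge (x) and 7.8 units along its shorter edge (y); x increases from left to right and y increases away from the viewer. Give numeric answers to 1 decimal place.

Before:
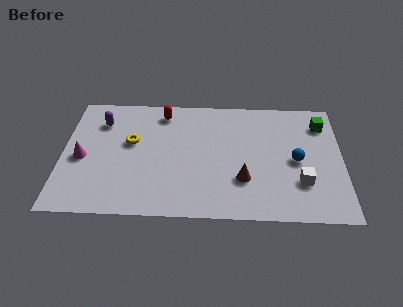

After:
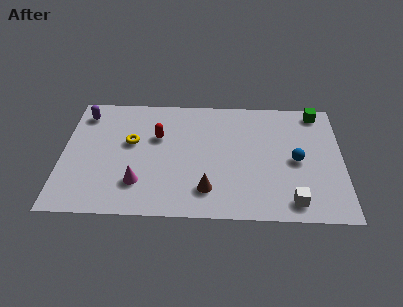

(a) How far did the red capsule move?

1.6

From (4.5, 6.6) to (4.3, 5.0), the red capsule covered √(0.2² + 1.6²) ≈ 1.6 units.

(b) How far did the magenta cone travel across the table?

3.0

The magenta cone was near (0.9, 3.5) before and (3.5, 2.0) after, so it travelled √(2.6² + 1.5²) ≈ 3.0 units.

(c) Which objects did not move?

the blue sphere and the yellow torus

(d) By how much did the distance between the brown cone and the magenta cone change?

-4.3

The distance was about 7.4 in the first image and 3.1 in the second, so they moved 4.3 units closer together.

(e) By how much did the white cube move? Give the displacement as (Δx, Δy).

(-0.4, -1.2)

From the two frames, the white cube sits at roughly (10.8, 2.3) before and (10.4, 1.1) after.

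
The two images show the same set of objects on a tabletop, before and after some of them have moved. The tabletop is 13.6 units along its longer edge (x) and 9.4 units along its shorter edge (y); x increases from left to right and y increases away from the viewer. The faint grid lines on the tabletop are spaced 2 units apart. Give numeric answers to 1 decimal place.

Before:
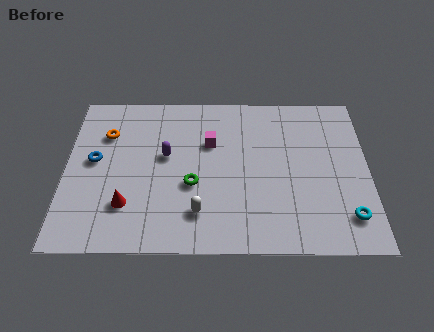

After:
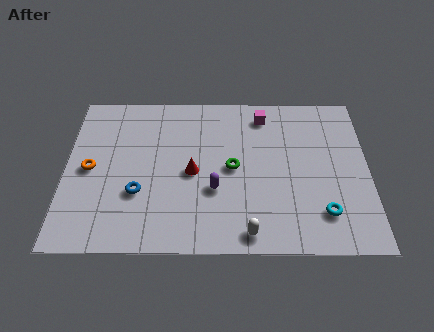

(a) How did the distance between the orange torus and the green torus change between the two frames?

+1.5

The distance was about 4.9 in the first image and 6.4 in the second, so they moved 1.5 units further apart.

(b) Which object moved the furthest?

the red cone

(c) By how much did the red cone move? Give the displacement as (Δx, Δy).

(2.9, 1.9)

The red cone was at about (2.8, 2.5) and moved to about (5.7, 4.4).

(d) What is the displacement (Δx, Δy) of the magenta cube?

(2.4, 1.7)

The magenta cube started near (6.5, 6.2) and ended near (8.9, 7.9).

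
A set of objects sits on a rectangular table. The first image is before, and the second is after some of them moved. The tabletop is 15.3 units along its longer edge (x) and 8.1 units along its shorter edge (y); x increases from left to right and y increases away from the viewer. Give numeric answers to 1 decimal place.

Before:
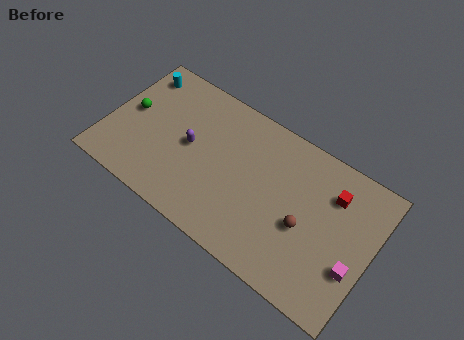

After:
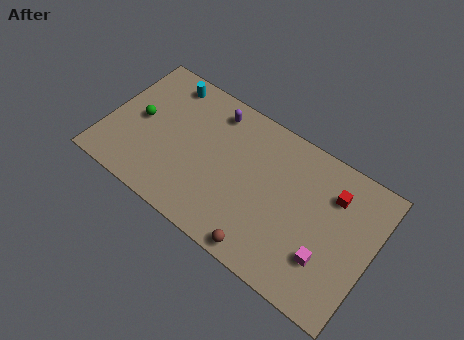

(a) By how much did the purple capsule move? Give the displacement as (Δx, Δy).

(0.9, 2.7)

The purple capsule was at about (4.8, 4.1) and moved to about (5.7, 6.8).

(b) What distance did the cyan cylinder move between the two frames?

1.6

From (1.2, 6.7) to (2.8, 7.0), the cyan cylinder covered √(1.6² + 0.3²) ≈ 1.6 units.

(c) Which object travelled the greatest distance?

the brown sphere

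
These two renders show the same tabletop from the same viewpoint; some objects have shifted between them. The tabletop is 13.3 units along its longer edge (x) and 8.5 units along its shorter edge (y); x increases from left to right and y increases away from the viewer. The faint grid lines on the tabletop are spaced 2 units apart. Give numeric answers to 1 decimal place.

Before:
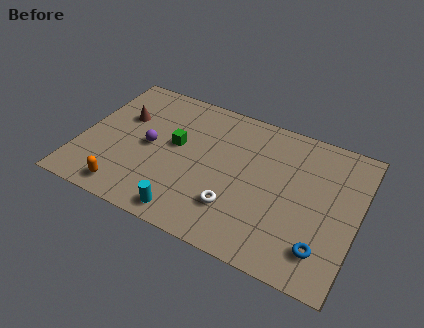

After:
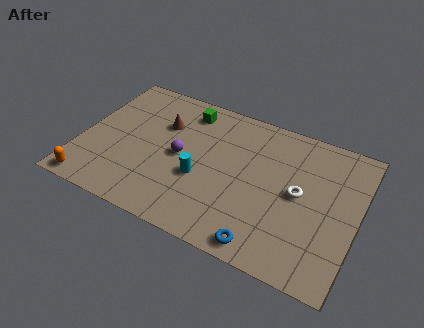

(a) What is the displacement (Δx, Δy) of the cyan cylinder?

(0.3, 2.3)

The cyan cylinder was at about (5.6, 1.0) and moved to about (5.9, 3.3).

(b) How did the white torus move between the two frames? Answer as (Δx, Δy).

(2.8, 2.1)

The white torus started near (7.7, 2.3) and ended near (10.5, 4.4).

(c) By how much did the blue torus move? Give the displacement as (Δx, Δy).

(-2.6, -0.9)

From the two frames, the blue torus sits at roughly (11.9, 1.8) before and (9.3, 0.9) after.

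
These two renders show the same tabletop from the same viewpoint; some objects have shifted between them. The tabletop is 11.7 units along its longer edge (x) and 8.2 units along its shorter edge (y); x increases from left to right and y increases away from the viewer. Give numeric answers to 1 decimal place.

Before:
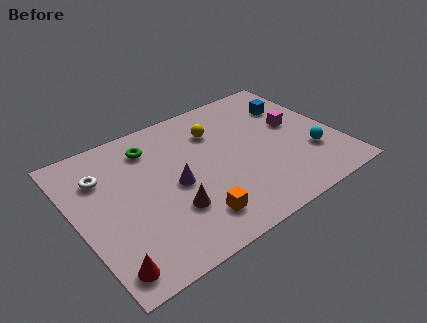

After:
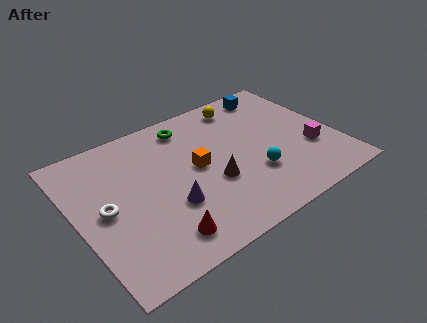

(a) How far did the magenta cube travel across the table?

1.8

The magenta cube moved from about (10.0, 4.6) to (10.4, 2.8), a distance of √(0.4² + 1.8²) ≈ 1.8.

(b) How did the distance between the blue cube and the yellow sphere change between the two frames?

-2.1

Before: roughly 3.6 units apart; after: 1.5. That's 2.1 units closer together.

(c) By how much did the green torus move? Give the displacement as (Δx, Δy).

(1.8, 0.4)

From the two frames, the green torus sits at roughly (3.7, 6.5) before and (5.5, 6.9) after.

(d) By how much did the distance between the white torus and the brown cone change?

+0.6

They were about 4.2 units apart before and 4.8 after — 0.6 units further apart.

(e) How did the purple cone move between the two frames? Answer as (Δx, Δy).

(-0.4, -1.0)

The purple cone started near (4.3, 3.8) and ended near (3.9, 2.8).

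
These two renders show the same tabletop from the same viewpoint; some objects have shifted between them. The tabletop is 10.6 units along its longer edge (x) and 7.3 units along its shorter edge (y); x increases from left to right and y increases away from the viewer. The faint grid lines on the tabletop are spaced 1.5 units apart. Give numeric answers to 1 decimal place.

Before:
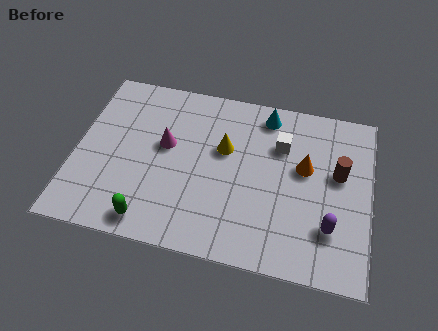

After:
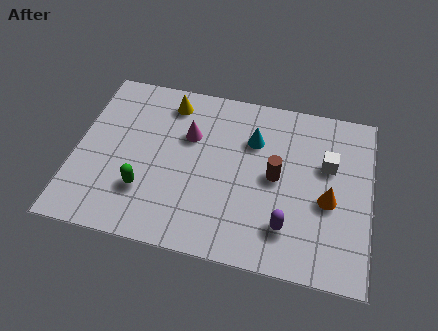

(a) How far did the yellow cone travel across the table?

2.6

The yellow cone was near (5.3, 4.5) before and (3.2, 6.1) after, so it travelled √(2.1² + 1.6²) ≈ 2.6 units.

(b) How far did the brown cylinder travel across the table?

2.3

From (9.4, 4.3) to (7.2, 3.7), the brown cylinder covered √(2.2² + 0.6²) ≈ 2.3 units.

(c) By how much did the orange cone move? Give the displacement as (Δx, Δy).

(0.9, -1.2)

The orange cone was at about (8.2, 4.3) and moved to about (9.1, 3.1).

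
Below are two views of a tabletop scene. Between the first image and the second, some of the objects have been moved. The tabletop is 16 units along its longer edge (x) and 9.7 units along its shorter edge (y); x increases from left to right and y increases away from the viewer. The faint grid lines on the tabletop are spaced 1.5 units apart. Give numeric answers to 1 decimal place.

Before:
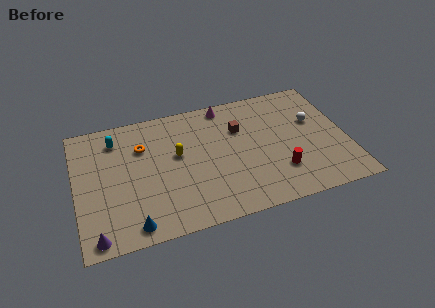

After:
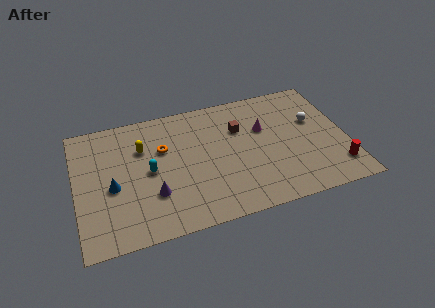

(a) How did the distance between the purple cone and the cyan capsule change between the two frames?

-5.3

The distance was about 7.1 in the first image and 1.8 in the second, so they moved 5.3 units closer together.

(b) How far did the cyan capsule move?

3.5

The cyan capsule was near (2.5, 7.8) before and (4.3, 4.8) after, so it travelled √(1.8² + 3.0²) ≈ 3.5 units.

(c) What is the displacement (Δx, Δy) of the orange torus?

(1.2, -0.5)

The orange torus started near (4.0, 6.8) and ended near (5.2, 6.3).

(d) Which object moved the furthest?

the purple cone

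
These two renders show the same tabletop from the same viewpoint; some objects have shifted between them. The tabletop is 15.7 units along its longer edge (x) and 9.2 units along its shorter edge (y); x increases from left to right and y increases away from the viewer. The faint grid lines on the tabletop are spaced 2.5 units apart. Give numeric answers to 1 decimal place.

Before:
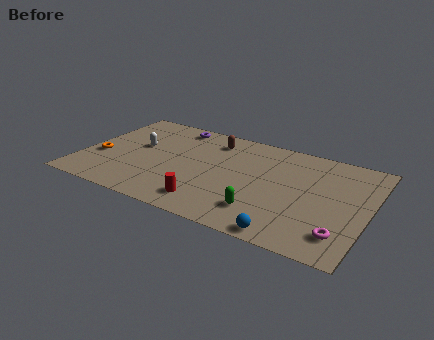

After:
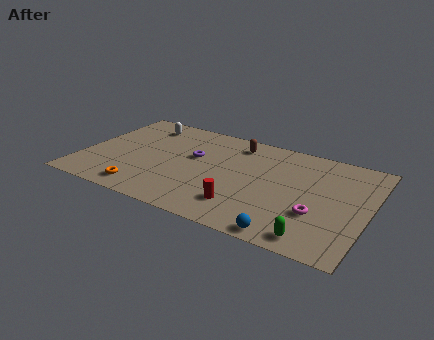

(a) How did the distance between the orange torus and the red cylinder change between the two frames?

-1.2

Before: roughly 6.7 units apart; after: 5.5. That's 1.2 units closer together.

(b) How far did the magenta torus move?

1.8

The magenta torus was near (14.5, 1.9) before and (13.1, 3.1) after, so it travelled √(1.4² + 1.2²) ≈ 1.8 units.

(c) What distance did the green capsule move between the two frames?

3.1

The green capsule moved from about (10.3, 2.1) to (13.2, 1.1), a distance of √(2.9² + 1.0²) ≈ 3.1.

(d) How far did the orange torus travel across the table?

3.6

From (1.0, 3.5) to (3.8, 1.3), the orange torus covered √(2.8² + 2.2²) ≈ 3.6 units.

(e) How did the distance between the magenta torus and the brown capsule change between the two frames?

-2.7

They were about 9.5 units apart before and 6.8 after — 2.7 units closer together.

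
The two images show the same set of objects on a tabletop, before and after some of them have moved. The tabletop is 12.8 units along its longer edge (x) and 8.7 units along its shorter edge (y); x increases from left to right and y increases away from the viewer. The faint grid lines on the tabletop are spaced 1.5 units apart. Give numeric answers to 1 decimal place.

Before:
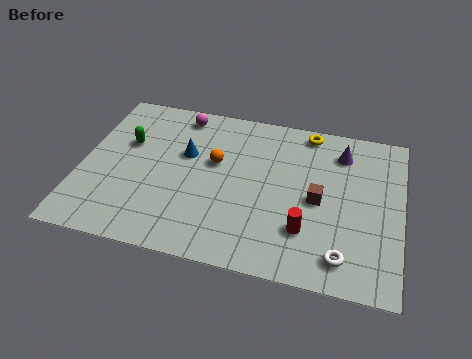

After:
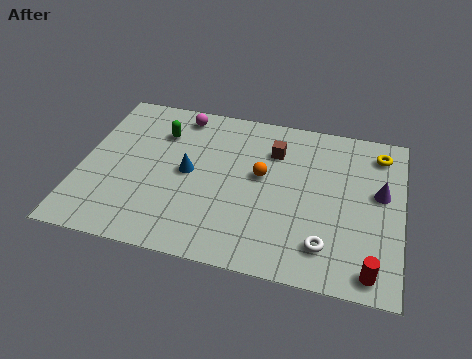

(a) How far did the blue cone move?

1.0

From (4.1, 5.4) to (4.3, 4.4), the blue cone covered √(0.2² + 1.0²) ≈ 1.0 units.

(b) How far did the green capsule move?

1.6

From (1.7, 5.5) to (3.0, 6.4), the green capsule covered √(1.3² + 0.9²) ≈ 1.6 units.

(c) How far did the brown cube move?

3.0

The brown cube was near (9.5, 4.1) before and (7.6, 6.4) after, so it travelled √(1.9² + 2.3²) ≈ 3.0 units.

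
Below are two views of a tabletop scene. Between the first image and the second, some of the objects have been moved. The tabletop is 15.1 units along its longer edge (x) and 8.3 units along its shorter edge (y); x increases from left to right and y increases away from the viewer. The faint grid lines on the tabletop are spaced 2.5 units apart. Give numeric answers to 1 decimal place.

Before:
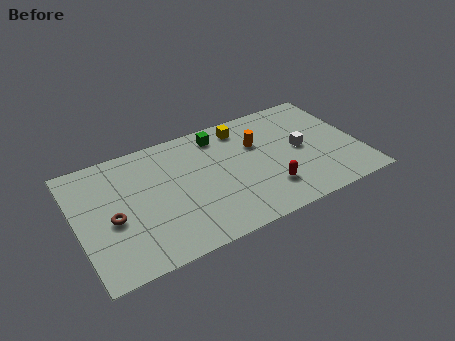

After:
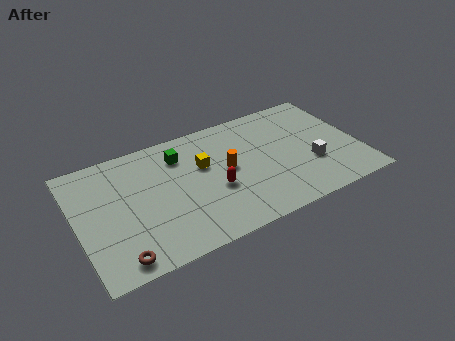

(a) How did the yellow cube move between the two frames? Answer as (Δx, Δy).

(-2.4, -1.8)

From the two frames, the yellow cube sits at roughly (9.2, 7.0) before and (6.8, 5.2) after.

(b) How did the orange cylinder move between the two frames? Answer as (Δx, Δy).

(-1.8, -1.1)

The orange cylinder started near (9.8, 5.5) and ended near (8.0, 4.4).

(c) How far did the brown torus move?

2.6

The brown torus was near (1.8, 3.6) before and (1.8, 1.0) after, so it travelled √(0.0² + 2.6²) ≈ 2.6 units.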